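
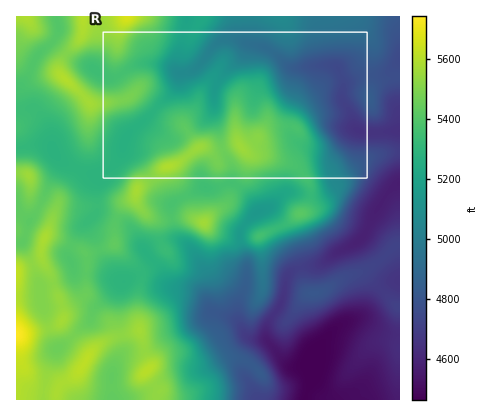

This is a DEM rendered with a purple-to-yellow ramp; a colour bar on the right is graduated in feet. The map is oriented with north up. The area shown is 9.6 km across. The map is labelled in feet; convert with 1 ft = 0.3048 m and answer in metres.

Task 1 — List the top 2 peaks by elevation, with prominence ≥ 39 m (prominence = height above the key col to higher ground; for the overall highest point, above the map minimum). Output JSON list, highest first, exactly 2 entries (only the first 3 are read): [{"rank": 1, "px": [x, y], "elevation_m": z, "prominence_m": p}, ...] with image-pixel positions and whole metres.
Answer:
[{"rank": 1, "px": [168, 166], "elevation_m": 1704, "prominence_m": 58}, {"rank": 2, "px": [204, 222], "elevation_m": 1696, "prominence_m": 52}]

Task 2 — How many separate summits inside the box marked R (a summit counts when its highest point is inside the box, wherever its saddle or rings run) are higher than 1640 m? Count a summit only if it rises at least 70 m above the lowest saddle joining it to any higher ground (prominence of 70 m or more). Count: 0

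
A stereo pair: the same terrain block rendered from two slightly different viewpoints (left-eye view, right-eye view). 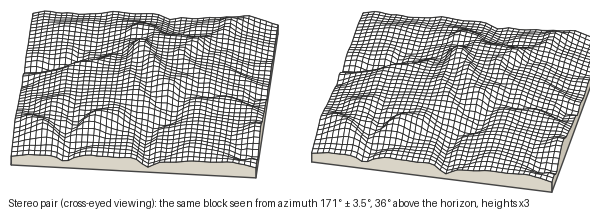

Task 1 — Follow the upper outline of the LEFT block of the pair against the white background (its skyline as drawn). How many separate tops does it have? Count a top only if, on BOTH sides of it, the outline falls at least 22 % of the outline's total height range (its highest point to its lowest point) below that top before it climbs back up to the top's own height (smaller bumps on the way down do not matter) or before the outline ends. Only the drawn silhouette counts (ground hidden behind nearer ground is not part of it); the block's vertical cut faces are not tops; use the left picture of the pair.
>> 0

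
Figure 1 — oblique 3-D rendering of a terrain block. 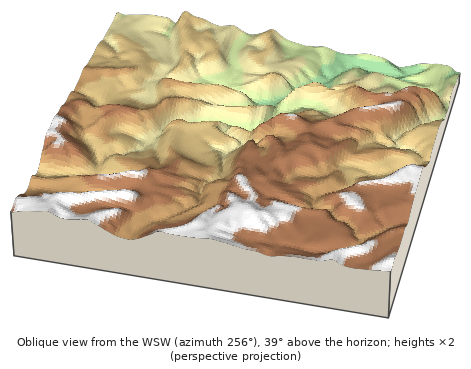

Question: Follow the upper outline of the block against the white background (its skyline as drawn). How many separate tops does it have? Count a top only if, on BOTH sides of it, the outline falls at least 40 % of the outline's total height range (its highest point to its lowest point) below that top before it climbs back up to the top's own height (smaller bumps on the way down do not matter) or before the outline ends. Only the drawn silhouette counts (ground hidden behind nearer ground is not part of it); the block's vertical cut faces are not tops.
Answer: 0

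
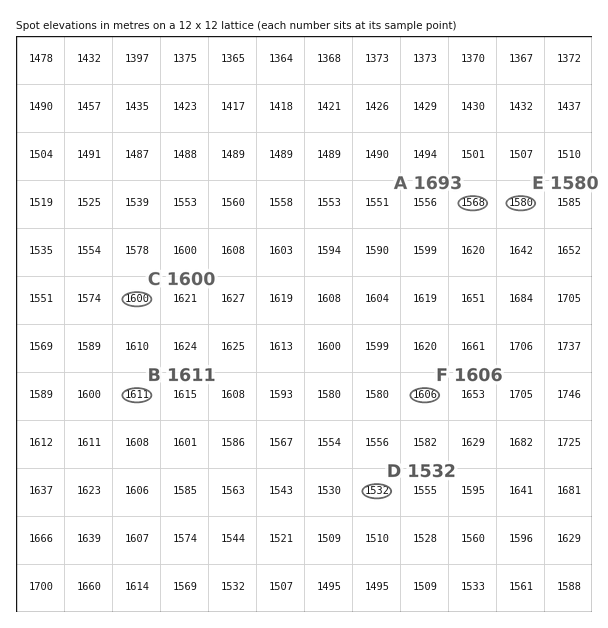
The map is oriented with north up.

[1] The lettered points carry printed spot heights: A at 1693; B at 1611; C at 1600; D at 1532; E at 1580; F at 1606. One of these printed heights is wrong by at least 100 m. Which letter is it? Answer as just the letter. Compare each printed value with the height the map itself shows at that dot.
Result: A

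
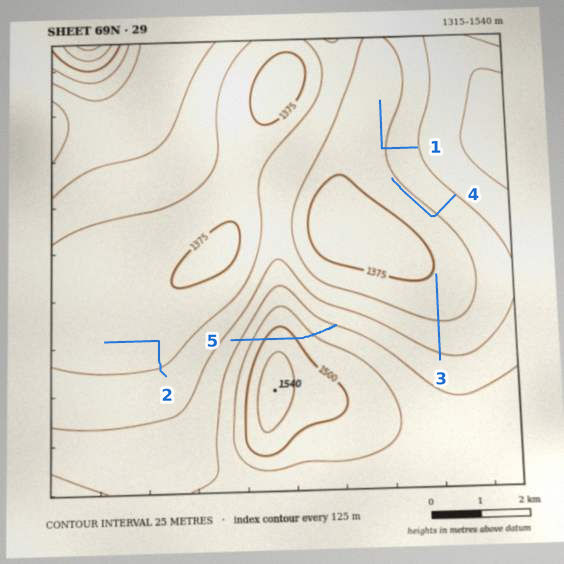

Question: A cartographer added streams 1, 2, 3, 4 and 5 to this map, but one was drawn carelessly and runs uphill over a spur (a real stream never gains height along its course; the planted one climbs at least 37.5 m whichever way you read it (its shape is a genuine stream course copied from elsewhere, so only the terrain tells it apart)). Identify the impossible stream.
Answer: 5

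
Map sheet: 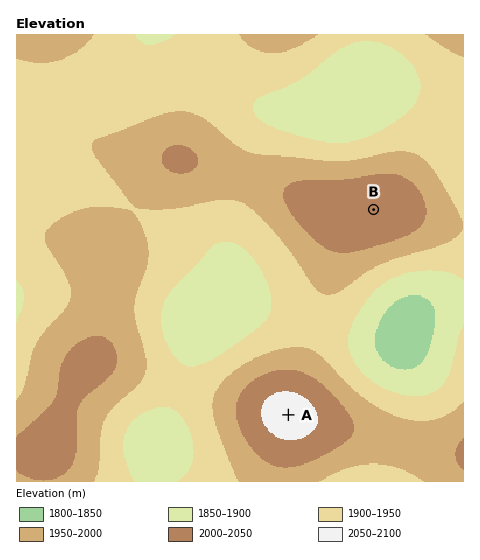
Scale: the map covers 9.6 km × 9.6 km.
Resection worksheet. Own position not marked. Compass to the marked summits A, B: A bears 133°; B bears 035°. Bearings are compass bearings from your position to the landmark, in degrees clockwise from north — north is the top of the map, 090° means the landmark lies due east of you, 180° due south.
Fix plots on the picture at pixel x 253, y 382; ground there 2000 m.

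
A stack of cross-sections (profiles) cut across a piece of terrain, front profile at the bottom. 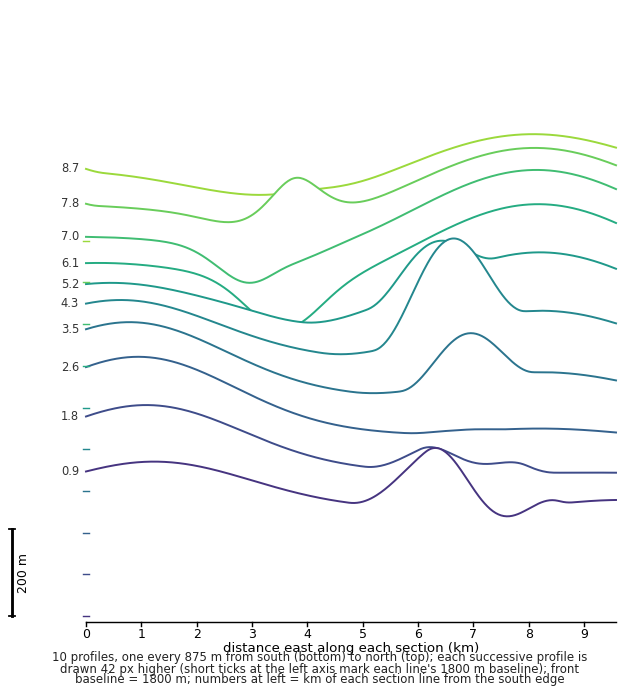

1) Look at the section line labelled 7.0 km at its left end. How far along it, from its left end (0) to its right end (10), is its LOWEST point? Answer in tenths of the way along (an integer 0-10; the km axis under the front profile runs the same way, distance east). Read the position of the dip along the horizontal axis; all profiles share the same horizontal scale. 3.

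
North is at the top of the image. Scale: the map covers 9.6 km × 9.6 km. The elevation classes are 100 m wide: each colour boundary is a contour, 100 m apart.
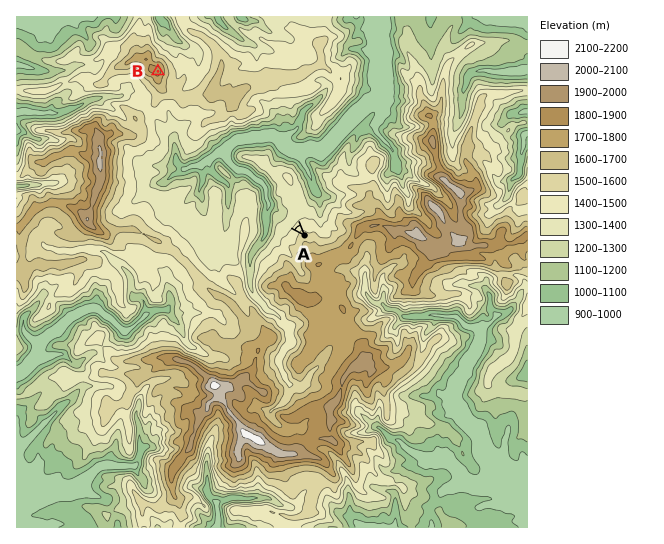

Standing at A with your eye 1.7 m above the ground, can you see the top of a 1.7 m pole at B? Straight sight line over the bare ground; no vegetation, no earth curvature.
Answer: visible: true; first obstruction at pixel None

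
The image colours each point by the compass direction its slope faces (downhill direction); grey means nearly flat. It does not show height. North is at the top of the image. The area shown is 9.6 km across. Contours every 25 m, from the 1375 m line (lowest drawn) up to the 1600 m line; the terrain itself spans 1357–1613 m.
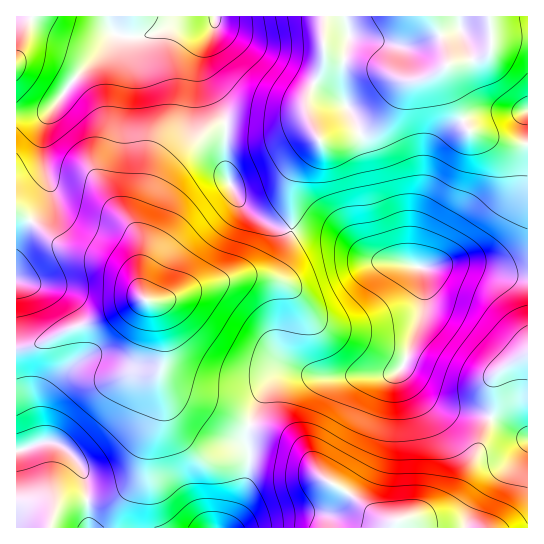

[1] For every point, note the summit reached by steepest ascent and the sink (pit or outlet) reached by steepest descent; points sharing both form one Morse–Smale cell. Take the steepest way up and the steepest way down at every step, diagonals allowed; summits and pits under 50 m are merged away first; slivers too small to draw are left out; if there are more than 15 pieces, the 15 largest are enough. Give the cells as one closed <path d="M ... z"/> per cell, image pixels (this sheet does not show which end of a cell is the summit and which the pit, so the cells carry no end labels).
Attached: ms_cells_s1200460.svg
<path d="M214 16l-198 1 0 194 18 12 25 21 36 12 28 13 9 8 9 18 8 6 17-1 29-12 44-12 32-4 9-9 11-26-1-8-19-4-21-13-10-10-12-21-3-11 0-51-22-49 0-17 12-27z"/><path d="M527 16l-202 0-2 11 1 36-17 35 0 16 13 28-21 25-7 15 0 48 42 6 40 24 29 3 18 5 25-4 17 0 39 11 25 2z"/><path d="M463 264l-17 0-25 5 3 6-1 36-16 47-8 13-9 4-28 0-19 2-22 0-18-4-20 2-9 5-10 11-15 34 26 6 20 10 10 10 10 18 8 10 30 17 29 23 7 2 8-1 0 8 131-1 0-249-26-3z"/><path d="M147 300l-8 0-30 16-42 13-28 15-23 5 1 179 209 0 5-5 9-18 8-31 1-21-2-6 0-14 2-7-32-18-39-15-14-12-3-6 3-17-3-36-4-13z"/><path d="M301 231l-10 0-6 22-5 10-9 9-32 4-44 12-29 12-15 2 6 7 6 20 1 29-3 17 13 16 12 6 31 11 32 17 15-34 10-11 9-5 20-2 18 4 22 0 19-2 28 0 11-6 22-58 0-41-4-3-16-4-29-3-40-24z"/><path d="M323 16l-108 0 0 10-12 27 0 17 2 9 20 40 0 51 3 11 12 21 10 10 21 13 20 6 1-49 7-15 21-25-13-28 0-16 17-35z"/><path d="M17 212l0 136 22-4 28-15 28-8 44-21 6-1-13-22-9-8-28-13-36-12-25-21z"/><path d="M253 425l-4 1-2 7 2 32-4 22-5 18-13 23 169-1-1-6-13-2-29-23-30-17-8-10-10-18-10-10-20-10z"/>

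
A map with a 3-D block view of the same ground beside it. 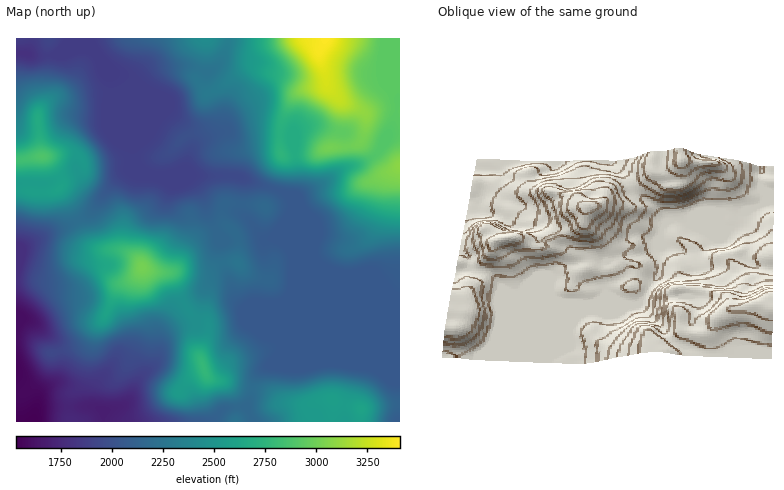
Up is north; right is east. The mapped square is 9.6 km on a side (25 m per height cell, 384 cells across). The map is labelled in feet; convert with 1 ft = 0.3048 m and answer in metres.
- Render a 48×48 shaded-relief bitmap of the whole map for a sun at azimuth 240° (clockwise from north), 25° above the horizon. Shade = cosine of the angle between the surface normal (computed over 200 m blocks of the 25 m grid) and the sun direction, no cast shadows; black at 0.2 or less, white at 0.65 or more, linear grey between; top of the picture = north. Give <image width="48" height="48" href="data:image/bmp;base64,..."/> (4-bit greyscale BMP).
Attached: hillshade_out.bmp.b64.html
<image width="48" height="48" href="data:image/bmp;base64,Qk32BAAAAAAAAHYAAAAoAAAAMAAAADAAAAABAAQAAAAAAIAEAAATCwAAEwsAABAAAAAAAAAAAAAAABEREQAiIiIAMzMzAERERABVVVUAZmZmAHd3dwCIiIgAmZmZAKqqqgC7u7sAzMzMAN3d3QDu7u4A////AIiKqYdmeIiJq83cupmGaKvLqYiIiIYxRoiJqYd3eIiaze7bqYiHebu6qYiIiIYhNXeJqYiImYib3/7JmHiYiaqZiHiHd3QQNYiJqZiJmZic7/yYmpmXaJmGZmd2VUIANYiaqZmZmYibzcqZu5hTRndURVVUMiESVomqqqqZiZiJqqqqymQhJWVUVWVDIiNFd5rMqqqZiJiImrzMxyIyNFZmd3ZlVWZ3d6vcqaqpiIiImb3ttQJDNFd3d3d3d3d3d7zaiKqpd4mZmb79gwJDNGd3d3d3d3d3d7uoeKu6h4mZmb3rYyIzRWd3d3d3d3d3d6mHm8zMmImamb3JZUIjRXd3d3d3d3d3d5iJzd3cqHiZmbzJd1IkZ3d3d3d3d3d3d4ic3dzMp2iZmry5h0Ekd3d3d3d3d3d3d4m93curqHiYmruodjEld3d3d3d3d3d3d6vd26qrupqpmZmHVTI2d4iHd3d3d3d3d7zcuqms3Lu6h3iFRUNXeIiHd3d3d3d3d8zKqqq9/bqpdnh0RVVoiIh3d3d3d3d3eLupmrvO7Kqph4hTNWV4iId2d3d3d3d3iLqZq83dyZqpdmYxFGaJhmdmd3d3iIiIiKqqvNzLqau4UzMgBGeIZWdmd3eImYiIiJmqzcuqqruWIRIgFGeHVGd2d3iaqYiJiJqqvLqqmZhjEBIiJFd3VWd3d3iamZmZmaqqu6mYdmUyESIzRWeHZWd3d3iZmZmZmaqruph2ZlQxEjNFVWiHVnd3d3iKqqqqqru7uphmd2UhJERWZnh2V4h3d3iau7u6qszLqpd3eHUiRVZ3Znh2eJh3d3is3Mu7ut3LqYdmeHQjRVeHZoh3iYdmd4rN7czLqsy6mHZVZ2M0VVd2Z4h3eHZWeKze7czLqqmIiGVUVlNFVVZ2eIdmZmZoibzd7cu6qoiIh2VUNEVmZmd3eHZlZ4mru7zM3cqZmZmZh2ZjEkZ3d3d3iId3is3ty8y83KmYiJqphmdiAVd3iIiImZmZrf/8u8y7y6qYiImYZFdQAVd4iIiImqmavf/qm9yqq7uYiXeGMkUgAld4iIiImpmZrO7HesypmqmIiGd0IjIABGd4iIiImZiJrN2nerqYiIdniImEEiAANnd3iIiIiYiJvN2neamHeIdmeKuTERACV3d3eIiImYiKzM2oeZmZiZhmeLySASI0Z3d3eIiJqpiby8y4iaq7qqhmd8yCE0RFZ3d3d3ibypibu7zKmrzduYdlZ7pzJERFZ3d3d3it2oiruqzcu97cl2VVZ5hkRDM1Z3d3d4m9yYiqqaztzN25dTRWd4dlQyJFZ3d3iJrduIiZmr3ty7uXUzRnd3ZVQiRFZ3d4iazcl4iZq8zLu7uWQjZ3d1VVQ0VWd4iImru6h4mau7qrzduGQ0Z3d0VmVWZmeIiZmqupmYmrupq97ut1RFd3d2eId3d3eJmZmru6qYirqavf/9l2VVZ3d4iZh3d3iaqpq7u7qYeaq73v/ah2VVVnd4iZh3d4mrqqqqu7qXeKu73/65iGVVVWdw=="/>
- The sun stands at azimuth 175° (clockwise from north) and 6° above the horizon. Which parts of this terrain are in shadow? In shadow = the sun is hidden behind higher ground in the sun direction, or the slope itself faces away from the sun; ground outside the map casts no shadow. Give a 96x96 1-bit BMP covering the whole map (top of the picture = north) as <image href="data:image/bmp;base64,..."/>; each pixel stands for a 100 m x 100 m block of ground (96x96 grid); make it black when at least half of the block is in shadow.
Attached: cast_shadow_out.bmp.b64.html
<image width="96" height="96" href="data:image/bmp;base64,Qk2+BAAAAAAAAD4AAAAoAAAAYAAAAGAAAAABAAEAAAAAAIAEAAATCwAAEwsAAAIAAAAAAAAA////AAAAAAAAAAAAAAAAAAAAAAAAAAAAAAAAAAAAAAAAAAAAAAAAAAAAAAAAAAAAAAAAAAAAAAAAAAAAAAAAAAAAAAAAAAAAAAAAAAAAA+AAAAAAAAAAAD+AD/AAAAAAAAAAAP////gAAAAAHgAAAf////AAAAAAPwAAB/////AAAAAAf4AAB/////AAAAAAf4AYD////+AAAAAAP4A4B////+AAAAAAP4A4A////8AAAAAAH4AwA////8AAAAAAH4AQAP///4AAAAAAHwAcAH///4AAAAAADwcPAB///wABgAAADz8PAAf//gAHwAAABj8PAAH//AAPwAAAAD8HAAB/wAAPgAAAAD8HAAAOAAAPgAAAAD4CAAAAAAAPAAAAAB4AAAAAAAAGAAAAAAwAAAAAAAAAAAAAAAAAAAAAAAAAAAAAAAAAAAAAAAAAADgAAAAAAAAAAAAAADgAAAAAAAAAAAAAADgAAAAAAAAAAAAAABgAAAEAAAAAAAAAAAAAAAAAAAAAAAAAAAAAAAAAAAAAAAAAAAAAAAAAAAAAAAAAAAAAAAAAAAAAAAAAAAAAAAAAAAAAAAAAAAHAAAAAAAAAAAAAAAHgAAAAAAAAAAAAAAHABwAAAAAAAAAAAAAAH8AAAAAAAAAAAAAAf+AAAAAAAAAAAAAD//AAAAAAAAAAAAAP//AAAAAAAAAAAAA///gAAAAAAAAAAf////AAAAAAAAAAH/////AAAAAAAAAAH/////AAAAAAAAAAD/////AAAAAAAAAAB/////AAAAAAAAAAA////+AAAAAAAAAAAf///+AAAAAAAAAAAf///+AAAAAAAAAAAP///8AAAAAAAAAAAH///8AAAAAAAAAAAH////gAAAAAAAAAAD////wAAAAAAAAAAB////wAHgAAAAAAAB////w//gAAAAAAAA////h//AAAAAAAAAf///h/8AAAAAAAAAf//4B+AAAAHAAAAAP//4AAAAAAPwAAAAP//wAAAAAAP4AAAAP//gAAAAAAH8AAAAH/+AAAAAAAD/AAAAH/4AAAAAAAADjAABH/wAAAAAAAABL/wH3/gAAAAAAAAAP/+f3/gAAAAAAAAAP///z/AAAAAAAQAAD///x+AAAAAAA8AAD///gcAAAAAAA8AAD///gIAAAAAAA4AADx//gAAAAAAAAYAADx//AAAAAAAAAAAADg//AAAAAAAAAAAADg/+AAAAAAAAAAAAD4f8AAAAAAAAAAAAD+H8AAAAAAAAAAAAD/AAAAAAAAAAAAAAD/AAAAAAAAAAAAAAD/gAAAAAAAAAAAAAD/4AAAAAAAAAAAAAD//AAAAAAAAAgAAAD//gAAAAAAAB4AAAD//gAAAAAAAB4AAAD//gAAAAAAAAwAAAD//AAAAAAAAAAAAAD//AAAAAAAAAAAAAD//AAAAAAAAAAAAAD/+AAAAAAAAAAAAAD/+AAAAAAAAAAAAAD/8AAAAAAAAAAAAAD/4AAAAAAAAAAAAAD/wAAAAAAAAAAAAAB+AAAAAAAAAAAAAAA="/>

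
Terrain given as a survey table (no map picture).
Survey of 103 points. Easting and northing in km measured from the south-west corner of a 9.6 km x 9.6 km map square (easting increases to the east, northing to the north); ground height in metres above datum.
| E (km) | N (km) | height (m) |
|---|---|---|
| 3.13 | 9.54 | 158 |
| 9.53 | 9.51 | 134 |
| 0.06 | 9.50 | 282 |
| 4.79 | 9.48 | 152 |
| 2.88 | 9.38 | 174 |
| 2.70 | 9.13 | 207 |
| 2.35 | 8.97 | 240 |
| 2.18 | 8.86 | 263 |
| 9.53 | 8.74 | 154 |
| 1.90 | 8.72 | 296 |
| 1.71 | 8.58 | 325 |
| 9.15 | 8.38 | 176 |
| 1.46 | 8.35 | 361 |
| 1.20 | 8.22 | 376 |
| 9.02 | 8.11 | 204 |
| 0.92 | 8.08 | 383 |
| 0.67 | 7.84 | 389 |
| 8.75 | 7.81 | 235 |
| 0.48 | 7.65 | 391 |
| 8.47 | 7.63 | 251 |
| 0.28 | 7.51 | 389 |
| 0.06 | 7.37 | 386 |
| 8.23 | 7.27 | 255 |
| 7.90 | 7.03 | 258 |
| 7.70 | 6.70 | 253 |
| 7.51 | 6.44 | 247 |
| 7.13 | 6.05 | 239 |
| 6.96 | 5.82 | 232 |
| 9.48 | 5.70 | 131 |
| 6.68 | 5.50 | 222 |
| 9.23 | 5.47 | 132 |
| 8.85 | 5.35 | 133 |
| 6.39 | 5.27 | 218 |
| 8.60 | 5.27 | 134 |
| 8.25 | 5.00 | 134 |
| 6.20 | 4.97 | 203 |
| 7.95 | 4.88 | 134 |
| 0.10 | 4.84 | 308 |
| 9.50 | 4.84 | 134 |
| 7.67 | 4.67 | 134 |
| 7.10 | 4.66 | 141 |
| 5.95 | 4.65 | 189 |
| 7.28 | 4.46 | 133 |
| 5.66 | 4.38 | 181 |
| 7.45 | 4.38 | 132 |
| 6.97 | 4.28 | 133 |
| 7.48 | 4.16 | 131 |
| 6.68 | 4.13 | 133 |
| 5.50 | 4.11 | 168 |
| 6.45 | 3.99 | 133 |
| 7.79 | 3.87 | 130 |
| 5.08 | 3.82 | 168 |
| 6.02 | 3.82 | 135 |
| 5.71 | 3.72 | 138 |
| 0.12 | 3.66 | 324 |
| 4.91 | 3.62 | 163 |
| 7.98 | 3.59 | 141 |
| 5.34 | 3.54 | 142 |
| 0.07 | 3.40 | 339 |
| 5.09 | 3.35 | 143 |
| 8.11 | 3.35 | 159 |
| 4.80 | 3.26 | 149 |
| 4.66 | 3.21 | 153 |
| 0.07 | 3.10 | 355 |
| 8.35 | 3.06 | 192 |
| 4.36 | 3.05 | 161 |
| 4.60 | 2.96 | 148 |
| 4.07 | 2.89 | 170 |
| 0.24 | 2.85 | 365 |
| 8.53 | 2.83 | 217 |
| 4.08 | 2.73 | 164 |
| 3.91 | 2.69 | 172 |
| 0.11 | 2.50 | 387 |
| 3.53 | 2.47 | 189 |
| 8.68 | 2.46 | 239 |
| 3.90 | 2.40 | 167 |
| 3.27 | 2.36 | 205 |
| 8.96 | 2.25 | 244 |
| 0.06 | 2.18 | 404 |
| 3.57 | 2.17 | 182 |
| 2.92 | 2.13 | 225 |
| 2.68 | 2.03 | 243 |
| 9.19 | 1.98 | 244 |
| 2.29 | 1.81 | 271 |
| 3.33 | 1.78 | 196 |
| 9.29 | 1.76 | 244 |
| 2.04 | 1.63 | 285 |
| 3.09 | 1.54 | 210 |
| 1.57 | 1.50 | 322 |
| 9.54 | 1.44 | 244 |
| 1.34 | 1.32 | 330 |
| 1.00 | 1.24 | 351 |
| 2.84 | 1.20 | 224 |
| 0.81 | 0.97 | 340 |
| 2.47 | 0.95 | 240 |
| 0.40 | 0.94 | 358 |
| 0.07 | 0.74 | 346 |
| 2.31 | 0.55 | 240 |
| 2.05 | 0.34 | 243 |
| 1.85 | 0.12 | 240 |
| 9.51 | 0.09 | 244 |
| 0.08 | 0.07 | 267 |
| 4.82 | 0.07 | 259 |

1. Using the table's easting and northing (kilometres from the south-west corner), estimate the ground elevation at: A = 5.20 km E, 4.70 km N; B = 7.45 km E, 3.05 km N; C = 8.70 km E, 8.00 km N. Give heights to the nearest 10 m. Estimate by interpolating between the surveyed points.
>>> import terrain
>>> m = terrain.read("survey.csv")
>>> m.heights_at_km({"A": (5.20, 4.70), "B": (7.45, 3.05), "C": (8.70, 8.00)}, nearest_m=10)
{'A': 230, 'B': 150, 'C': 220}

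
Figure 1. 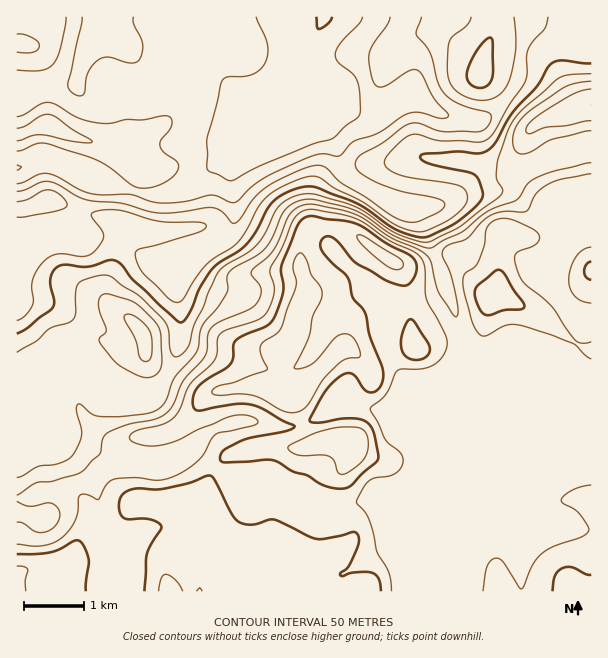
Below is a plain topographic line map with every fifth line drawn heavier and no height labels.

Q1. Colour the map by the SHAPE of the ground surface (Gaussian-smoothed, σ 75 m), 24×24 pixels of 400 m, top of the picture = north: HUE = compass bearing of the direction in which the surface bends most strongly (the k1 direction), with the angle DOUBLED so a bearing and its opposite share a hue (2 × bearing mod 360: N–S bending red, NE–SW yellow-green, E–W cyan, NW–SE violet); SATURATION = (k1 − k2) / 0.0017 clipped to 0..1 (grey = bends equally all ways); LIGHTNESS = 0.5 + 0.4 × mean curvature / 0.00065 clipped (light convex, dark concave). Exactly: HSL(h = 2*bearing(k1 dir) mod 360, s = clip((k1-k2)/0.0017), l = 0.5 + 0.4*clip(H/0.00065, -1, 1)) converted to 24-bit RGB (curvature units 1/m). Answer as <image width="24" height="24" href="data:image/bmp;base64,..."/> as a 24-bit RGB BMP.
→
<image width="24" height="24" href="data:image/bmp;base64,Qk32BgAAAAAAADYAAAAoAAAAGAAAABgAAAABABgAAAAAAMAGAAATCwAAEwsAAAAAAAAAAAAAt3qFaod/p6N1U1J2SFd3Z6dmnbuMsnqci11ya3x4f39/f356f4h1XYR3osSZlkC5c29/e31/dnqAb5eIqHGjV1WIlquVeH2iiIHSwoLj0Km8b1unRkV7c7t/l5dlXoddu3iolWecgGVhcaBqa3uqtomJVKpIdjxwf36Af3+AdICCdJiAkmdsVIWEhp6Bk22Cc20xITYe4KBrbzZwnXJJRngxlItRdn5vaX5ib5esjpbDisLKSUCTsmWQyJKUX0t4f39/f39/e4B9eoNygnRxbH9sZnVPhXVUmGlnS1FolMBlVjuO07DXnaLflpfVW3OWereJSl5zo6VhbUE4c2BFWHEno5M1e3B/f39/f39/f39/f39/f3+AeG+LkXeifo+ioXnGeX3JjIu/U1ukdMSYUayYuVazzoTCrXpZY1NAc1pHl09Ll0qt2MWcL2Y3UX1AZoJzf39/f39/f39/f39/eIB8X4hsaZ1rT3RBcXJWelRYpoJZdl4nVkwWJEMTWXY23YW10XHdPFy4fYPHSpOFwql1ls7ce6vbUk2df3+Af39/f39/f39/f39/f39/fH91Z5FsXG1gZHRXeLa+sKfv29L515/rKHZNL5stNcJe5CyvGcYckZLvxcft7t3kPB1ZgWhxf3+Af39/f39/f39/f39/f39/f39/knd+Zld9hcCGQ4dARmciKDsUxSmA7pGqgX00PTwXfmEhvuN1BFMLPVQYokoFTy9kf39/gXl7fIN0foB/f39/f39/f39/f39/iId3Xlt7n7JzfW56fWBbYnw1GF9o4srm6dX2r6Tti8bfvZTP54y3FCwv3qx+MLmxZHRYZXeHoYSDbYB6f3+Af39/f39/gXZxpH6ibnSVkJZ1fVBspVq20OnGAk1df3NJsGk2kmtQpGpSU45EvFmHr1zbmuy1lhymzG1YKrVrUpKcmHN5eX1/f319fmhukHt7qXC5qpezmWqpd2ynik9j6PTXCxdJSzWAtNjIm6TRtpDRyZKWSXZ9nbGOqLJ2Mh5l2OjOnIW4Oyh9vJVTWWhLeGZPb6GDdJScXGA3mnFRiE1Tpl2dxe7hqte8PRF7OXOWprlSY2tFajZa57umZYZ2X5llpmJyPUVvuc2AcJeMOQxI3MGjXWujj9jTYIGteFZRSj+CmJBwfK+uodK5eMNoiD9MMR5DSVmYwoNwc2NIMEA63dh2sZmTb4KXfFBfa0M5ltlSIiVqNiOa2ODMo9fIcE6Sgj5/tmh4O3KDps3Jc7LDuXJstX1ZVjAyb2hRGWVTh67d1bnwf1/k6+HHcqt+fkFofzddvOvl1fL2LwBnXsyJnpxbxp5YVjpHSWJ5q7LVU4FMUoYtTD0phoA5okMxrWGAVZmqQYpCCEATWF8tZ0Jm8suxmFBDbz2Nzf70zP3/sC3elBP/4aLuwWKQ1Hp1caXKUnqMQZ45qnyleIlYS5OwmL7h1+n0kabnn4Xgy7HmgojQIzVrXnaSv+bU2NT3zO//wfHMLQYPKhUJFSsNOWEk1bno7dHvwiOBimVce393roDn2uPxTqXie08hdT4PUj4WOlQZTnAwnF5GL1N4aripb81nytY6cWUcMwMAQBANd3E+VV4yGDcTO18NaF4TtWq62LTfiHTCIkMOpXUOLQsGUDcddbxkh5qmqJSvSI1xYHpSQHhhQIRKfZJa1p55aBFSxlrEppHDoZC4io2+dKDGWpa+sKx0KYMnU4szuKxNob8uak8cdczgqdnphKG4hm59jI9nj3Nqan16XHlqTnNFQnA5o5ZPfkKWfKi4n37Hwsfcia/cn6XVRyG774O1wrddQ14tTWUovofw1uX1Z47Gkk55l2VsknmZoouVioJ9bYR2ZGN3fX95bX1kUG1GZYBUeH5BMms/xcyKWjEoRjIOFCcMUarJ+NPt1pbml0i9O14rurUzWTZCh2hZfZt5b3J9mnuBoYiPjXKAWG1Pan5kgH98fnxzU2dps2RWSIktVlcggR06t2piY8RuAD8kf6xB0ZDI3NDweYZPbadCQmR1hKSKinZ5dmhwhotylYV3lFyCnoaZb5mNV4V+mWSNclh3Z56P0qahLERgZH2ls8HI1c7FOV2HKGBEY8JFXp1Mp6/Hqb6iOVtxcYlme2ZpgHNyiox3hHhzgnSLk5+Wi4SWaXmNTmKVkoq0doqqwpqod0q0U6OcgKONyauUUFaIToaVj6dbaVw3molrvpSFSVaMcnV/eHCEgISNh4+JfHyLfZGOiZJ+g3eBloCLQXZ8d31dgXtgiHhjpm2LbZ+OXnpguJdyaqx4S1V0k2Rqnn+R"/>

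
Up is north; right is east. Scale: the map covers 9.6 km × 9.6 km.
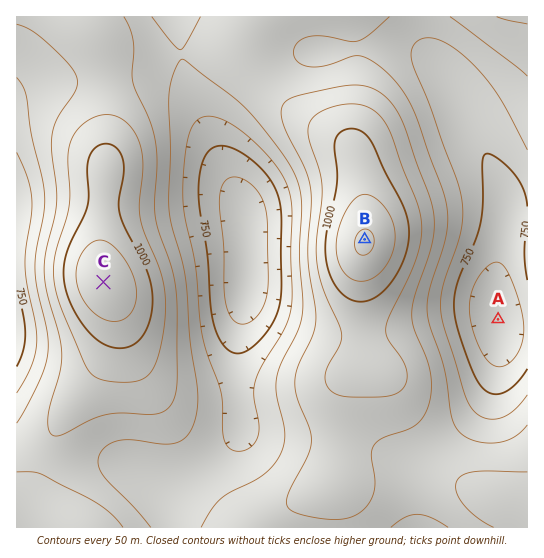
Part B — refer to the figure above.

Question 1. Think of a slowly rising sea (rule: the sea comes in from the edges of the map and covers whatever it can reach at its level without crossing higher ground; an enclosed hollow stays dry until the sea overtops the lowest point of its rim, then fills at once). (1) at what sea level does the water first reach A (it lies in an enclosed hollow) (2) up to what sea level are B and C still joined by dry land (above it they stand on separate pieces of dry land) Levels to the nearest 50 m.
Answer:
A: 700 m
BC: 850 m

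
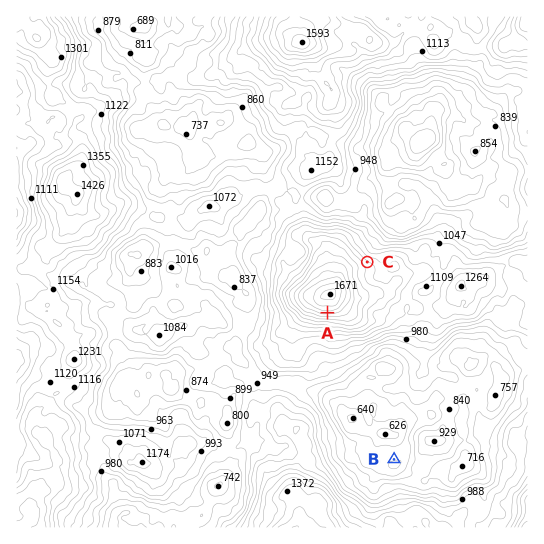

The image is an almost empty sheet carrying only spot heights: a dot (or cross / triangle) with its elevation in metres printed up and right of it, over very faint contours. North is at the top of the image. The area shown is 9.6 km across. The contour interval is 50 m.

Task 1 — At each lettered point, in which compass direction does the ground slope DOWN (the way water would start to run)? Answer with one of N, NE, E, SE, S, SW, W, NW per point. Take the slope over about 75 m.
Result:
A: S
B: S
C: NE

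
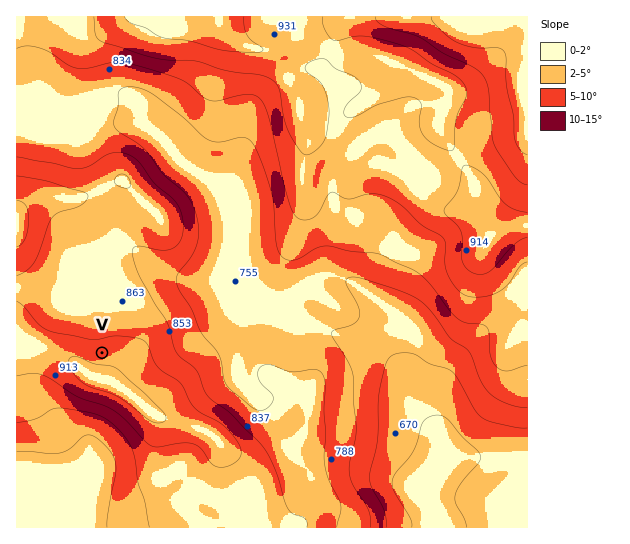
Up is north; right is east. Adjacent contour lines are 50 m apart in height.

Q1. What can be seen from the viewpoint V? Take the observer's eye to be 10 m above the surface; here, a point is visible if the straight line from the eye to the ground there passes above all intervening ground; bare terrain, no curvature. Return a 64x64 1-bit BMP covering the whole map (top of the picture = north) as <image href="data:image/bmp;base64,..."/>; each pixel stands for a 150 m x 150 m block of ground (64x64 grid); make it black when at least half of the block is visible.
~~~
<image width="64" height="64" href="data:image/bmp;base64,Qk0+AgAAAAAAAD4AAAAoAAAAQAAAAEAAAAABAAEAAAAAAAACAAATCwAAEwsAAAIAAAAAAAAA////AAAAAAAAAAAAAAAAAAAAAAAAAAAAAAAAAAAAAAAAAAAAAAAAAAAAAAAAAAAAAAAAAAAAAAAAAAAAAAAAAAAAAAAAAAAAAAAAAAAAAAAAAAAAAAAAAAAAAAAAAAAAAAAAAAAAAAAAAAAAAAAAAAAAAAAAAAAAAAAAAAAAAAAAAAAAAAAAAAAAAAAAAAAHAAAAAAAAAA8AAAAAAAAAPwAAAAAAAAA8APgAAAAAAHwB+AAAAAAA/AH+AAAAAAP/A/8AAAAAB////wAAAAAP////AAAAAB////+AAAHA/////8AAB4D/////wAAfAf////+AAH8D/+P//wAB/g//4P//AA/////g///4P////+D/////////4P/////////g///8/////+D///h/////4P//8H//8//g///gP//z/8B//8A//ff/wD//gB/5//+AH/8AH/j//4AAPgAP8P//gAAMAA/w/5+AAAAAD/j/H4AAAAAP+PwPAAAAAA//+B4AAAAAD//4PgAAAAAP+fg8AAAAAA/4/3gAAAAAD/B/+AAAAAAP8H/4AAAAAB/wf/wAAAAAP+A//gAAAAH/4B/8AAAAA//AH/gAAAAP/8Af4AAAAD//wB+AAADg///gHgAAA////zgYAAAH///4GAAAAA///+AAAAAAP//PwAAAAAA//4/AAAAAAA=="/>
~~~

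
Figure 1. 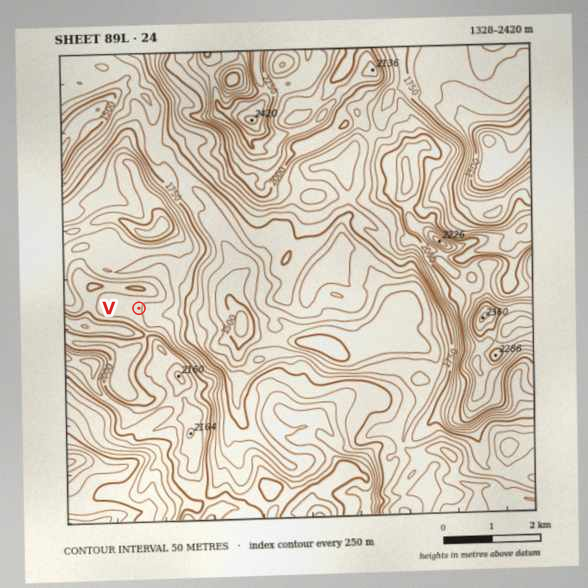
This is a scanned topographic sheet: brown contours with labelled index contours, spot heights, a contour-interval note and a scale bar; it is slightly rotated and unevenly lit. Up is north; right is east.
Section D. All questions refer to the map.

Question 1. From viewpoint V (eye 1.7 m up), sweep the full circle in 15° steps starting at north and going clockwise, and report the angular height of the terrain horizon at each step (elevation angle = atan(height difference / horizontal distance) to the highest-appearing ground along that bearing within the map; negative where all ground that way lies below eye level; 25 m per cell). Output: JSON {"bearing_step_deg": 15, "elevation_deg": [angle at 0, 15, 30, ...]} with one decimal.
{"bearing_step_deg": 15, "elevation_deg": [14.2, 14.0, 12.2, 8.8, 4.2, 1.7, 2.4, 2.1, -0.2, 1.4, 11.6, 8.5, 12.9, 16.2, 17.7, 16.0, 12.3, 9.5, 4.4, 4.2, 5.9, 8.1, 11.0, 13.1]}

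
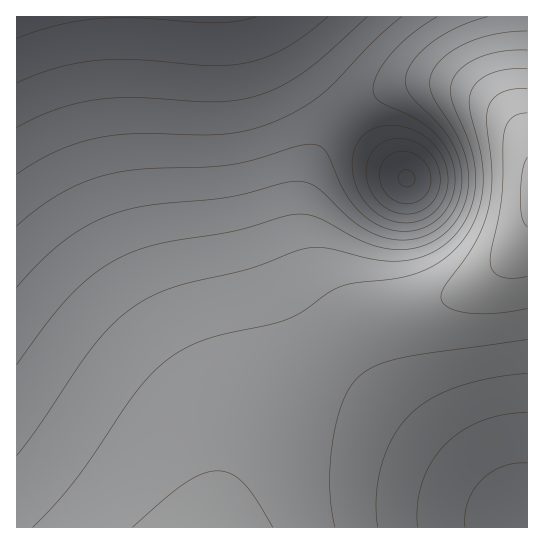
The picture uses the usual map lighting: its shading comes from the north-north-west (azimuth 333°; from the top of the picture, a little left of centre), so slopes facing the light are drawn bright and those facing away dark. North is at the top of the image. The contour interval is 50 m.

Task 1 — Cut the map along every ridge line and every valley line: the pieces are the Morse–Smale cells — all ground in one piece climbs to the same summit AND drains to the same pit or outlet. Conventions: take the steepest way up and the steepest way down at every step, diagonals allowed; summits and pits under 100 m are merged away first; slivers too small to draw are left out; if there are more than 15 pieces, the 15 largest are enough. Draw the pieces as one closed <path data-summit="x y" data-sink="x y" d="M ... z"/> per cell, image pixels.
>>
<path data-summit="527 193" data-sink="17 17" d="M527 16l-511 1 1 511 198-1 6-37 10-31 10-22 14-20 34-37 42-37 28-20 18-8-26 1-16-8-16-21-12-28-6-28 0-26 4-23 8-23 8-14 15-20 27-24 22-10 33-8 36 2 33 14 28 23 12 19z"/><path data-summit="527 193" data-sink="522 522" d="M527 231l-14 22-19 19-15 11-22 12-22 8-53 10-23 10-28 20-42 37-29 30-19 27-16 38-10 52 312 1z"/><path data-summit="527 193" data-sink="407 178" d="M438 83l-36 2-24 8-15 8-17 14-17 18-18 33-10 39 0 26 3 18 5 18 10 20 9 14 18 14 21 1 40-7 28-6 22-8 22-12 15-11 19-19 15-23 0-88-3-5-11-16-27-22-28-12z"/>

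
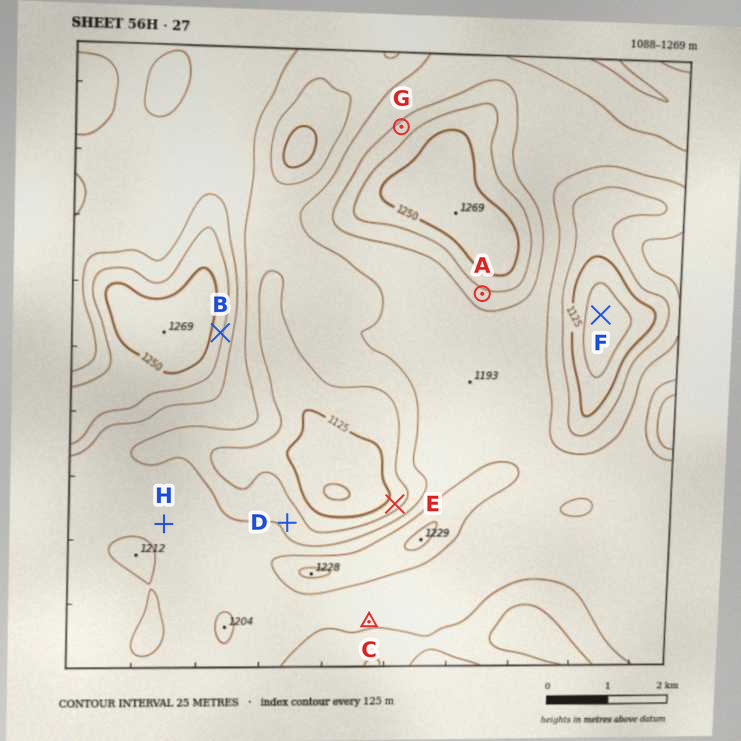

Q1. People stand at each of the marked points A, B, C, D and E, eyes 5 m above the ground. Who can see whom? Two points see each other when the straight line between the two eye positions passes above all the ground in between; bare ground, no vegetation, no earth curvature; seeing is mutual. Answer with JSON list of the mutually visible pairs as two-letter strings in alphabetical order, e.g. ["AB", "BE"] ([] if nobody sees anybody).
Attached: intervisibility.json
["AB", "AD", "BD", "BE", "DE"]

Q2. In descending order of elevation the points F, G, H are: G H F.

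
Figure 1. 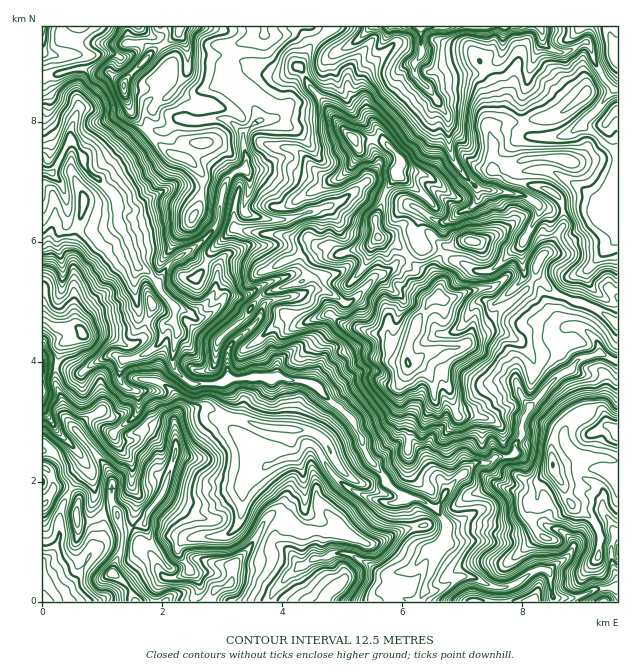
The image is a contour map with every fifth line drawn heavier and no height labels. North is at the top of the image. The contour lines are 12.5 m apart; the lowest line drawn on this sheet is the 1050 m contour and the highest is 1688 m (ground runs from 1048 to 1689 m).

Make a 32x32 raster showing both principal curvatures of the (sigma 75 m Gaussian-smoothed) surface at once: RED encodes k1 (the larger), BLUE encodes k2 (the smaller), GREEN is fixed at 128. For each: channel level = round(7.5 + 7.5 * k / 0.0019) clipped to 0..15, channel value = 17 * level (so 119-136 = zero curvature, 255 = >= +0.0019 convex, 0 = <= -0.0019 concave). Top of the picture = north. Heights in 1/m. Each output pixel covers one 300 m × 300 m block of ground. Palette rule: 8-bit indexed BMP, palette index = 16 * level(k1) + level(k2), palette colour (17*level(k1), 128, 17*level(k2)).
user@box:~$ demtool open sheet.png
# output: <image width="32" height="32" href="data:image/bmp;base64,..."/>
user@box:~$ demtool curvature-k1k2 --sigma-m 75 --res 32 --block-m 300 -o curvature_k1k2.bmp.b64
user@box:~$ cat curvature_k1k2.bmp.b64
<image width="32" height="32" href="data:image/bmp;base64,Qk02CAAAAAAAADYEAAAoAAAAIAAAACAAAAABAAgAAAAAAAAEAAATCwAAEwsAAAABAAAAAAAAAIAAABGAAAAigAAAM4AAAESAAABVgAAAZoAAAHeAAACIgAAAmYAAAKqAAAC7gAAAzIAAAN2AAADugAAA/4AAAACAEQARgBEAIoARADOAEQBEgBEAVYARAGaAEQB3gBEAiIARAJmAEQCqgBEAu4ARAMyAEQDdgBEA7oARAP+AEQAAgCIAEYAiACKAIgAzgCIARIAiAFWAIgBmgCIAd4AiAIiAIgCZgCIAqoAiALuAIgDMgCIA3YAiAO6AIgD/gCIAAIAzABGAMwAigDMAM4AzAESAMwBVgDMAZoAzAHeAMwCIgDMAmYAzAKqAMwC7gDMAzIAzAN2AMwDugDMA/4AzAACARAARgEQAIoBEADOARABEgEQAVYBEAGaARAB3gEQAiIBEAJmARACqgEQAu4BEAMyARADdgEQA7oBEAP+ARAAAgFUAEYBVACKAVQAzgFUARIBVAFWAVQBmgFUAd4BVAIiAVQCZgFUAqoBVALuAVQDMgFUA3YBVAO6AVQD/gFUAAIBmABGAZgAigGYAM4BmAESAZgBVgGYAZoBmAHeAZgCIgGYAmYBmAKqAZgC7gGYAzIBmAN2AZgDugGYA/4BmAACAdwARgHcAIoB3ADOAdwBEgHcAVYB3AGaAdwB3gHcAiIB3AJmAdwCqgHcAu4B3AMyAdwDdgHcA7oB3AP+AdwAAgIgAEYCIACKAiAAzgIgARICIAFWAiABmgIgAd4CIAIiAiACZgIgAqoCIALuAiADMgIgA3YCIAO6AiAD/gIgAAICZABGAmQAigJkAM4CZAESAmQBVgJkAZoCZAHeAmQCIgJkAmYCZAKqAmQC7gJkAzICZAN2AmQDugJkA/4CZAACAqgARgKoAIoCqADOAqgBEgKoAVYCqAGaAqgB3gKoAiICqAJmAqgCqgKoAu4CqAMyAqgDdgKoA7oCqAP+AqgAAgLsAEYC7ACKAuwAzgLsARIC7AFWAuwBmgLsAd4C7AIiAuwCZgLsAqoC7ALuAuwDMgLsA3YC7AO6AuwD/gLsAAIDMABGAzAAigMwAM4DMAESAzABVgMwAZoDMAHeAzACIgMwAmYDMAKqAzAC7gMwAzIDMAN2AzADugMwA/4DMAACA3QARgN0AIoDdADOA3QBEgN0AVYDdAGaA3QB3gN0AiIDdAJmA3QCqgN0Au4DdAMyA3QDdgN0A7oDdAP+A3QAAgO4AEYDuACKA7gAzgO4ARIDuAFWA7gBmgO4Ad4DuAIiA7gCZgO4AqoDuALuA7gDMgO4A3YDuAO6A7gD/gO4AAID/ABGA/wAigP8AM4D/AESA/wBVgP8AZoD/AHeA/wCIgP8AmYD/AKqA/wC7gP8AzID/AN2A/wDugP8A/4D/AIZ2lIPFx7TYpMalhXWWl5fVg3SHl4Sz6dTAxOiAspChhoe0+teGc7NilciGh4SFqNnpgoWWlZaRodeQoIHo16OFpoOTxXXXktfX58aHloOAkJDFlIZ1hqa3yOeVkoD4saW1lXTWlKRjgoFh5ZaWqLfH9/jmlZZzhoWFltjocMSitMS2ldfmlXWXuJSD6JeWlriXdZbG2ZGVhoS3ppOo1oTXsrTFtZP3lZaGhoO3uITIt5Ryc4KRtMhzY8iXhciGlcekk+azk9emdYZ2hYW4lOeAxNaQtreBpNbmt6W2loaW2YZz9qKUuOaVp4WHhZWlstamcKbXc7ZgsMLEtNmGl4fnkOWlcYWV+bWmhnaHhoSkyIGjlOaDxnPXwGCW14WGhuDl1nGhtoT4Y4aGl7e4x8ipgJa2lLTFpqT4kKbYlri4wvjD6dWhxvm0p8a3lpeXl4BhdeeD2LTox7ehk7i4prbAxXPngXCS5aHVpMmUqLhwk5WX6ZXFt5V2l5KglJeXpfGDgvjA+feQ4OCAkHCAkHOGlNW3uKa3Y3WFg9iAg5WV0aWRkHCAxLDD99DppZLIhJalyKiol6anpoWVp7eTk5KzuNu1tseTc5P6wPTlxoKEhKTFlreFpdi3laeHh6eVp8a3yZaGpISEkpP20LO499X1+LWlyJamk5aWdYZ2dYW4laaWl4aj5oCjgXH2saR0tpJxt7aEx7iVhJWnhobH15W3tZenhcSQyNqTc9OyxaSExcSilaan2NX25qSmxpWUt7fFp3WGcrPV16Ok2fi0lZWCxIODlaWkcYDCwud0hIKWhbaFhoaFtbCA9nKShKWmuNfFx6aVdLS2yZNw19i4hXWGhYWHhIaE+Oag+NbHtsmnhIX4toXHsunX6JOjtqaFhpeFp4eFhoW4+qD1cqOikIJ0pPl0lbGgcJWn2ZKkpnV3p4S4lXWGk5bWseOTuKfXpYJx1LOD1sXmcJCQkueWdoeUxpSEhoamg8W1sJKWhoa295JQ+NfXx4DFxsa2lISXhqTFc5d1dqjIt5a3cZaGp4OD96D25pWgxLiXp7bHyaiWuHKFdXWmx5enqaeiyLeUg6b51PeEdJKVtpd1hISFpoW3grbFt9WWhYWVlJSFdXWU+LP3pnR1c4bJl5aXl4SUqLeEYmP3pKeGl6iXhod2ZOW0lNaEhYVzlriXhZent5Olx2NzhPpzhreEdnaHh4bGxYS1pXWWcZeWp4eFhoiYyYG35uP45PVzlreGh4eWt9djlpaVhYHHh4amhpeFqKe0pISFdJGx5cWEtXWGh4anx4SCppbHpIGnuLiVuJSSkpHIpZeWk+iUpem1pZaWdoaWtrijtLLDwbHSoaG0kabHk7c="/>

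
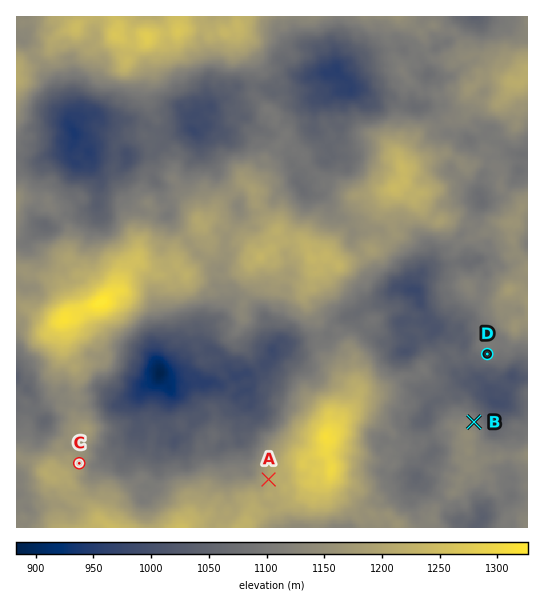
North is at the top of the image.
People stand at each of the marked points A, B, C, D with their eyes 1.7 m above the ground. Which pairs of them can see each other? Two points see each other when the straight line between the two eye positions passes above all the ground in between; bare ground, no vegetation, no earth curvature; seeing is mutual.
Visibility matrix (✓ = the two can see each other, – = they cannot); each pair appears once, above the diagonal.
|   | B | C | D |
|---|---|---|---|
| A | – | ✓ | – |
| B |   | – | ✓ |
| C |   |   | – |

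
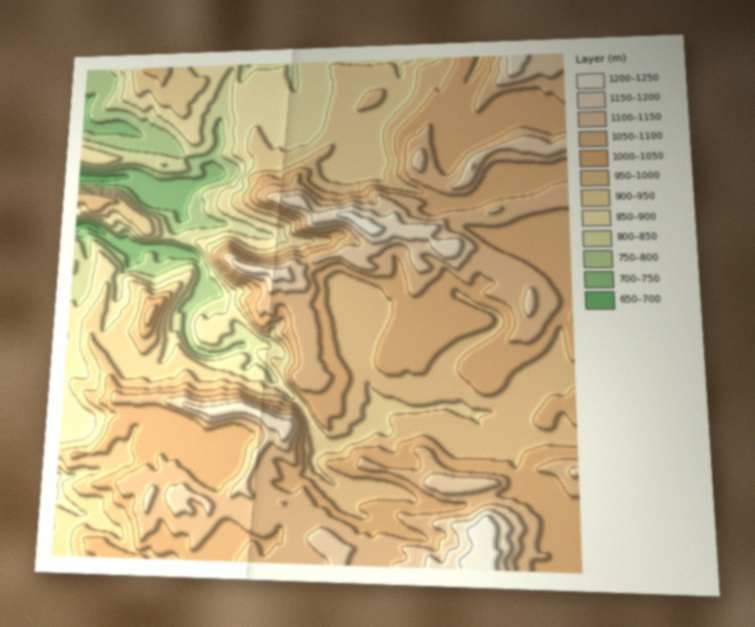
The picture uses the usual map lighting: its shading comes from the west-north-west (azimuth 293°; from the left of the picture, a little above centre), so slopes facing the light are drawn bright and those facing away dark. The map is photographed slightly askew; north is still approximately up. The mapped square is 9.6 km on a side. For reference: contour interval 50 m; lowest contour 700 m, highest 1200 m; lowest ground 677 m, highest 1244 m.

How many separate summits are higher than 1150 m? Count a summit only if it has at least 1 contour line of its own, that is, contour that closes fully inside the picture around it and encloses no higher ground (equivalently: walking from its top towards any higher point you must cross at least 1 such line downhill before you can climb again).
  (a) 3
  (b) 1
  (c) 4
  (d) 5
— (a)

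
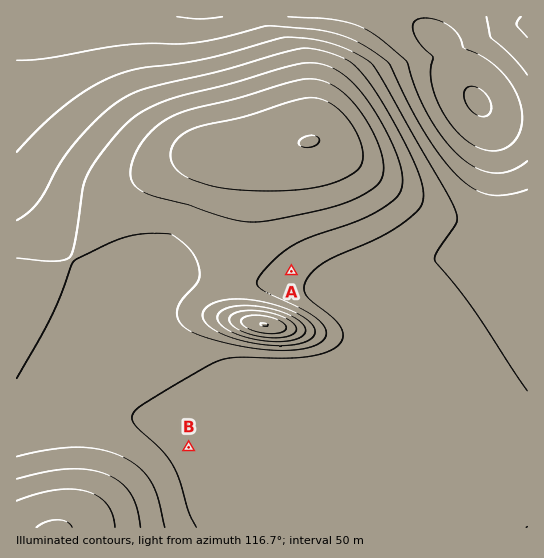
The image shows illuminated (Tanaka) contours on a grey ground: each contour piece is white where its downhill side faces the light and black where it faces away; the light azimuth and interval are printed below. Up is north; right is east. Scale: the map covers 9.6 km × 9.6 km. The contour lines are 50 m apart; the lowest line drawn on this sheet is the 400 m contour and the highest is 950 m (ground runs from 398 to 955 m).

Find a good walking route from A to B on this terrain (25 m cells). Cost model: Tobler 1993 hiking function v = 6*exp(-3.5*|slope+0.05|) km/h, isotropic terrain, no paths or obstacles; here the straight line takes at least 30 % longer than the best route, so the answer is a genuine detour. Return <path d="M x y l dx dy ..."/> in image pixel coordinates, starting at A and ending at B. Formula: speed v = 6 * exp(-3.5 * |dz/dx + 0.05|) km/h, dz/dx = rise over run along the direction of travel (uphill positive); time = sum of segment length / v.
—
<path d="M291 271l-26 14-19 0-35 17-5 5-9 19 0 7-8 16 0 98"/>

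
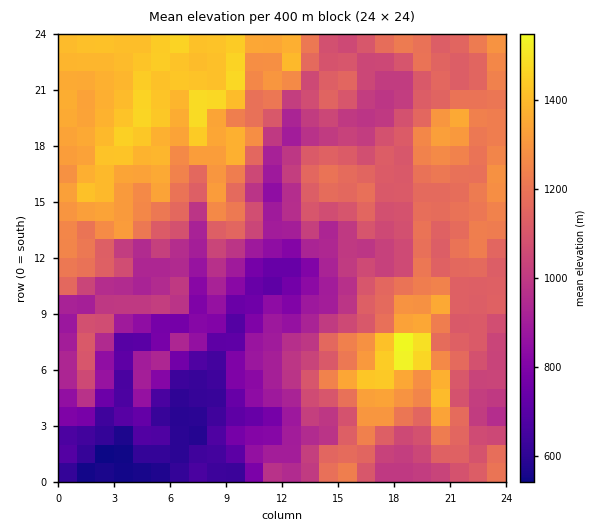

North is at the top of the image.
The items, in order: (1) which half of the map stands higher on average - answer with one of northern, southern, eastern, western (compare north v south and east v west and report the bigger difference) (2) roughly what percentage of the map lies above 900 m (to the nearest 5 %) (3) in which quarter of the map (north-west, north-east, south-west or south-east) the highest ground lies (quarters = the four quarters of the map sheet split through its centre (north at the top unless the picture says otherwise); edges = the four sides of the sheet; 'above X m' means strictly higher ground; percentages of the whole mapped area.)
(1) Taken as a whole, the northern half is higher than the southern.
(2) Ground above 900 m makes up about 80 % of the sheet.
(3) The highest ground is in the south-east quarter.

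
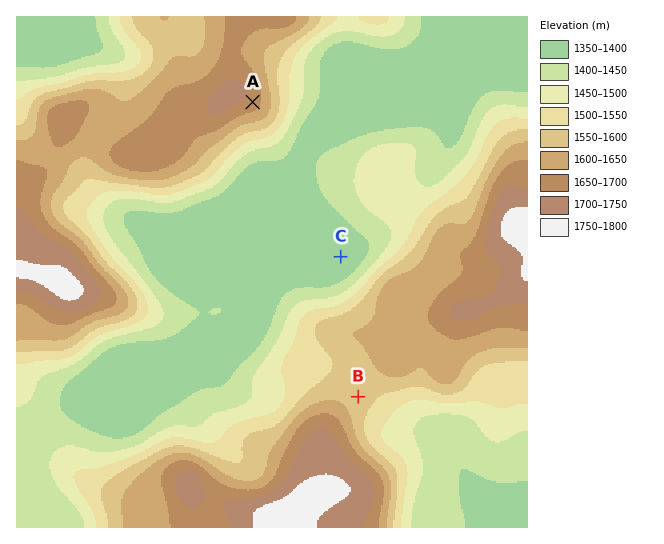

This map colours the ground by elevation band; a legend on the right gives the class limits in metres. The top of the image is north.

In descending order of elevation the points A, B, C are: A B C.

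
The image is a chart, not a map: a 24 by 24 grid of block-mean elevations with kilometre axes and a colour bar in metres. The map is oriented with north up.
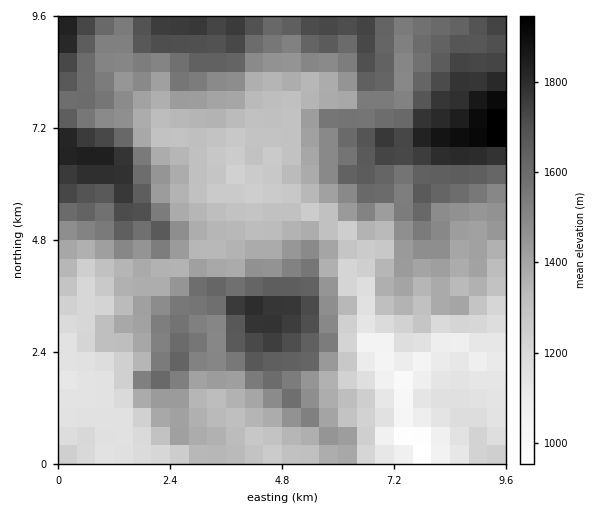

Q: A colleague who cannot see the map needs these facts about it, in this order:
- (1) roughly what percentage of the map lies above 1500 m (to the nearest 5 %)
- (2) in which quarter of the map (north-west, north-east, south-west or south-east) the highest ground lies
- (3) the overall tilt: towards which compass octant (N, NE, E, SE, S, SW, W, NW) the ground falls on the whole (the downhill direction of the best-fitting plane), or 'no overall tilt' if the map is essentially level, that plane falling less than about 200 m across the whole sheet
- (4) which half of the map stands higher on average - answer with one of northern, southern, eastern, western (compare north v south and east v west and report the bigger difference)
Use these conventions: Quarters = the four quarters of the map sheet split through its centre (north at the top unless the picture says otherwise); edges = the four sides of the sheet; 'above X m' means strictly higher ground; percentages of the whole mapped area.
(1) Ground above 1500 m makes up about 40 % of the sheet.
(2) The highest ground is in the north-east quarter.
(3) Overall the map slopes down towards the south.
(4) Taken as a whole, the northern half is higher than the southern.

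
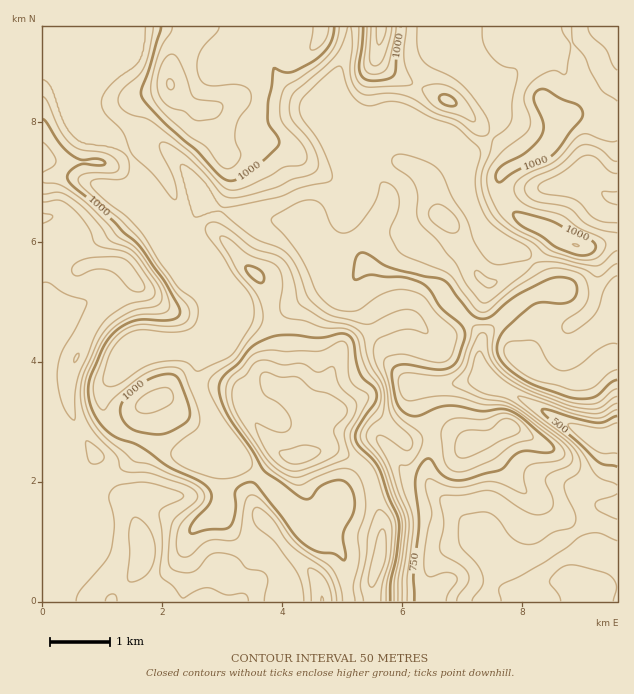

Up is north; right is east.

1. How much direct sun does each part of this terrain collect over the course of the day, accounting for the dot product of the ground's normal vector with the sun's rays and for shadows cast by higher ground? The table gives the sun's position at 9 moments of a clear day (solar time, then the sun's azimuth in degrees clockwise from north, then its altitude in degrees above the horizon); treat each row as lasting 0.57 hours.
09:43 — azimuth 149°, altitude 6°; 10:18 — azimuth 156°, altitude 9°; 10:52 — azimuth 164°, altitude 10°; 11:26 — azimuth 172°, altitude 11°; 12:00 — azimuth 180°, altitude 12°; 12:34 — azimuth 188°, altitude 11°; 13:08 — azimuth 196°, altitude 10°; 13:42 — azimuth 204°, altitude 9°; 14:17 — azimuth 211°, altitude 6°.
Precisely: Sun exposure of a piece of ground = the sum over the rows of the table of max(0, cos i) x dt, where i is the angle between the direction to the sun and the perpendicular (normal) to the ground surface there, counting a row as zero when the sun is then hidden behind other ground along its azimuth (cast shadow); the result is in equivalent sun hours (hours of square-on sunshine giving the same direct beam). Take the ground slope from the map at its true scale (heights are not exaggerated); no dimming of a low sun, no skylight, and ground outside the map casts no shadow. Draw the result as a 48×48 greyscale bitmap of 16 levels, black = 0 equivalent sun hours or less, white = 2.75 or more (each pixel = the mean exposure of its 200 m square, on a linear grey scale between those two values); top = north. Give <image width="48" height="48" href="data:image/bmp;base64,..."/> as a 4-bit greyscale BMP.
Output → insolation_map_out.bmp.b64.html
<image width="48" height="48" href="data:image/bmp;base64,Qk32BAAAAAAAAHYAAAAoAAAAMAAAADAAAAABAAQAAAAAAIAEAAATCwAAEwsAABAAAAAAAAAAAAAAABEREQAiIiIAMzMzAERERABVVVUAZmZmAHd3dwCIiIgAmZmZAKqqqgC7u7sAzMzMAN3d3QDu7u4A////AEREM0VDRDMiJFVVVEVmVVRFd1VVZmZlVURDIjZjERIyElVWUSNHdUM0eFRDRWZUREREMzWGEAI0MiRnIBIliGQhEjVEIRESNERERERmQRIiIjVzABMzZ2UwAUVVQxASM0REREVEUhAAFFcwACNDRmVTI0VVVUIjIkREREQjVBAAJoYAAiMzNmVlREVVZmVCIUREREMTaFEANmEAEiIiE0VVRUVWeIdSEVVVVVM0esgzMxASMzMzESREVmZ5qXUzIlVURUNWZ4hVQQE3dERUISM2mYiahUM1Z1ZmQiEREAAiEBObh2ZlIjRq3dynQjRWVFVWYwAAAAAAAF3/7amDIkZ6vdyWVomEEVVFdyAAAAEzJM7M7+tQE2dnirqHistiAEVFMQAAABI0S7YiR4QAFGdkWJqqu5QQAFVUEAARNDM0rFEBEiMRNTRUM0askwAAAVVSABV4eHRHyDI0Vmh1QgEjEAFEEAAWulVSADeHd1RalUVVVniqUAARAAAAAAS//1VTEBNFZCR4ZFZlMhJZYQAAAAAAAX7//lVlIAASMiVkM2ZTEAACMgAAAAAATP27vVVnUQAAASIhA0IRETIQFEVkEAAY23VGnERqkwAAABAAAQAAEkQhJ6vNogK8czMyWUM4piAAAAEAAAAAASQyWJmYhSaEI0QyI0Mkq2IQAjIgAAAAAAI0VnZlaGMhI0VTEVQzjeury4MxAAAAAAADRmVDJZQRI0V2MlRDSv//63QyESEAAAABJEQgBuoyIzJHZFVUNZ39cyMyJFQgAAABESIQOcyUIhAUZlZ2VWq3IAIzSHVBAAAREQASipvaUzMkZlaId3YxABNEq2UyAAERAAFImXWtyWVniFVXmHMAATRIpSMhESMiI1irhjAVrM39ukMRIhAAEjRZMAABI0Q0aIdnYxAAOv//ylQyAAABIzSmAAACRFZmVVVXYyM1nO2WaHZkIAABIzdQAAAjRFZ1RFaJhDWv/XEAAXdSAAASNEIAAAI0RVVlRFiYQ1vccwAAACIQAAASNkIBNEVVVVZmREUxEnqCAAAAAAAAAAEjVDNs3LqYd2ZmVVQhE3hBAAAAEgAAASIkU0Wty7u7qWREVmVDI2dkAAABNRABR2RVM0rLqZmrt0IkeYUyM0R7uWQzWFQ0ZTRUJayniIiZYyNFZkECQyEUnuuHeTEAABRDWspkRXdkIjRUMQETRVIQJauquREAATVWrchlREQhEkRVMiNEapMRElm7uBERI1Zpy4d2VTIQE0RVVEV6zHQiNFeZdiIzRXibuGZmdlQyI0V4dovv+CREZ2RVMyNERFeap0M0ZlVVVEerq8y6YSRFZiATIxREQiNXdjABJFaJhljN7rcwAURDIQAjMjRERBAkMzEAEkasuXe/6lIAE0REEBIzMlREVDESEkQyIjWL3JVrpTIRNEVVMiRDM1VVVEMiE1ZlREQ1raU2hkNEREVVQzRDNFVVVEQyE2d3ZVVCWpVFh1RVVFVVVFUyJFVVVEQzJFZmZVVURmREZlRVVVVVVVVDNA=="/>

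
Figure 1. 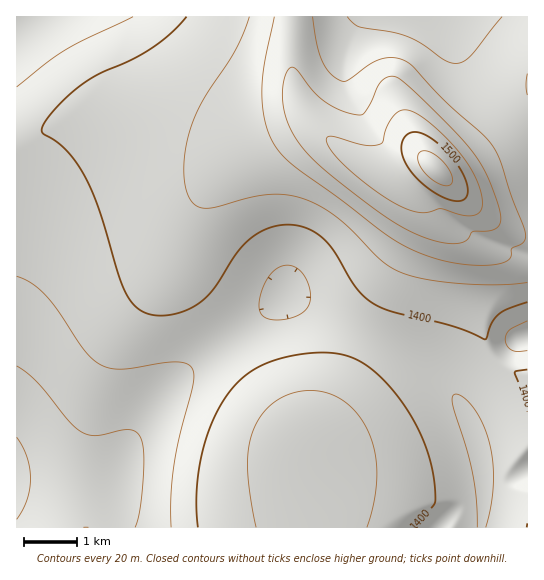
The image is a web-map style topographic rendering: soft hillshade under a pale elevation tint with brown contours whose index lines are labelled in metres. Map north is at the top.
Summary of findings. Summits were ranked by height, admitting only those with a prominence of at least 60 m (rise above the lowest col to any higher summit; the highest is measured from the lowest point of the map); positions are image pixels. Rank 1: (435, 169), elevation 1531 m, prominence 196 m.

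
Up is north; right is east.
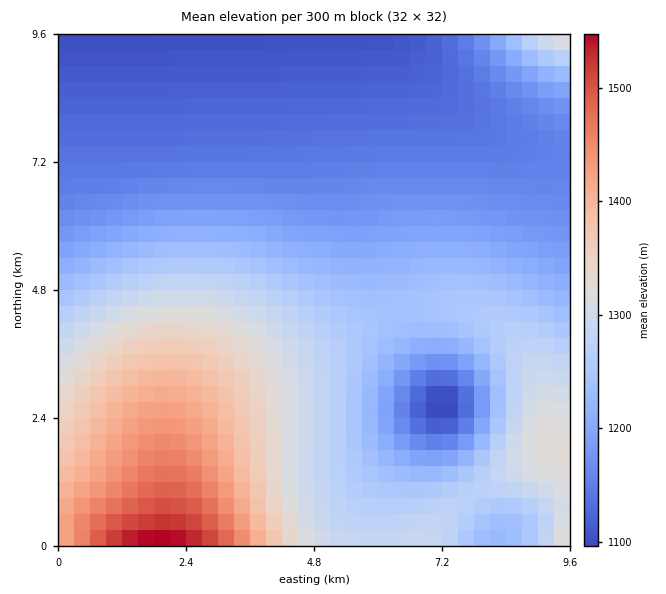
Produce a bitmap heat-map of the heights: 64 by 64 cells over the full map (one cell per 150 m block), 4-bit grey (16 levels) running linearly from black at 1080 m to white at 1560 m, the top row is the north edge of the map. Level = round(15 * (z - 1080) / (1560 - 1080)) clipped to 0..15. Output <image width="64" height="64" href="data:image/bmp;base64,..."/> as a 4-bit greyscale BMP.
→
<image width="64" height="64" href="data:image/bmp;base64,Qk12CAAAAAAAAHYAAAAoAAAAQAAAAEAAAAABAAQAAAAAAAAIAAATCwAAEwsAABAAAAAAAAAAAAAAABEREQAiIiIAMzMzAERERABVVVUAZmZmAHd3dwCIiIgAmZmZAKqqqgC7u7sAzMzMAN3d3QDu7u4A////AKvM3e7v////7u3cy7qpmId3d2ZmZmd3dmZVVVVVVmd4u8zd3u7u7u7u7dzLqpmId3d2ZmZmZmd2ZmVVVVVVZni7zM3d7u7u7u7dzLuqmYh3d2ZmZmZmZmZmZVVVVVVmeLu8zN3d3u7u3d3Mu6mYiHd2ZmZmZmZmZmZmVVVVVmZ3q7vMzd3d3d3d3Mu6qZiHd3ZmZmZmZmZmZmZlVVVmZ3eru7zMzd3d3d3My7qpmId3dmZmZmZmZmZmZmZmZmZnd6q7u8zM3d3d3My7qpmIh3dmZmZmVVVVVmZmZmZmZnd3qqu7vMzM3d3MzLuqmYiHd2ZmZlVVVVVVVWZmZmZ3d3eqqru7zMzMzMzLuqqZiId3ZmZlVVVVVVVVVmZmd3d3iJqqu7vMzMzMzLu6qZmIh3dmZmVVVVREREVVZmd3d4iImqqru7zMzMzMu7qpmYh3d2ZmVVVUREREREVWZnd4iIiZqqq7u8zMzMu7qqmZiHd3ZmZVVUREMzM0RFVmd3iIiJmaqru7vMzMu7uqqZiId3dmZlVVREMzMzM0RWZ3eIiImZqqq7u7u7u7uqqZmIh3d2ZmVVREMyIiIjNFVnd4iIiZmaqru7u7u7u6qpmYiHd3ZmZVVEMzIhESIzRWZ3eIiJmZqqq7u7u7u6qqmZiId3dmZlVUQzIhEREiNFZnd4iHiZmaqqu7u7u6qqmZmIh3d2ZmVVRDMiEQARI0VWd3d3eImZqqqru7u6qqqZmYiHd3ZmZVVEMyIRABEjRFZnd3d4iZmaqqqqqqqqqpmYiId3dmZlVUQzIhEAESNEVmd3d3iImZmqqqqqqqqpmZiIh3d2ZmVVRDMiERERI0VWZ3d3eIiJmZqqqqqqqpmZmIiHd3ZmZVVEQzIhERIzRVZnd3d3iImZmaqqqqqpmZmIiId3dmZlVVRDMyIiIjRFVmd3d2eIiJmZmZqqqZmZmYiId3d2ZmVVVEQzMyMzNFVmZnd2Z3iIiJmZmZmZmZmYiIh3d2ZmZVVVREQzMzREVWZmZmZnd4iIiZmZmZmZmIiIh3d3ZmZlVVVUREREREVVZmZmZmd3eIiIiZmZmZmIiIh3d3ZmZmVVVVVERERFVVZmZmZmZnd3eIiIiIiIiIiIh3d3ZmZmZVVVVVVVVVVVVmZmZmVWZ3d3iIiIiIiIiIh3d3dmZmZVVVVVVVVVVVVmZmZmVVZmZ3d3eIiIiIiId3d3ZmZmZVVVVVVVVVVVVWZmZVVVVmZmd3d3d3d3d3d3d3ZmZmZVVVVVVVVVVVVVVVVVVVVVVmZmd3d3d3d3d3d2ZmZmVVVVVVVVVVVVVVVVVVVVVUVVZmZmZ3d3d3d3dmZmZmVVVVVVVVVVVVVVVVVVVVVERVVVZmZmZmZmZmZmZmZlVVVVVVVVVVVVVVVVVVVVREREVVVVVmZmZmZmZmZmZVVVVVVVREVVVVVVVVVVVUREREREVVVVVWZmZmZmZVVVVVVVRERERERFVVVVVVREREREREREVVVVVVVVVVVVVVVVVERERERERERERERERERERERERERERVVVVVVVVVVVVUREREREREREREREREREREREMzM0REREREVVVVVVVUREREREREREREREREREREREQzMzMzM0RERERERERERERERERERERERERERERERERDMzMzMzMzMzRERERERERERERERDMzMzMzMzRERERDMzMzMzMzMzMzMzM0REREREREQzMzMzMzMzMzMzMzMzMzMzMzMzMzMzMzMzMzMzMzMzMzMzMzMzMzMzMzMzMzMzMzMzMzMyIzMzMzMzMzMzMzMzMzMzMzMzMzMzMzMzMzMzMzMzMzIiIiMzMzMzMzMzMzMzMzMzMzMzMzMzMzMzMzMzMzMzMiIiIiIiMzMzMzMzMzMzIiIiMzMzMzMzMzMzMzMyIiIiIiIiIiIiIiIiIiIiIiIiIiIiIiIjMzMzIiIiIiIiIiIiIiIiIiIiIiIiIiIiIiIiIiIiIiIiIiIiIiIiIiIiIiIiIiIiIiIiIiIiIiIiIiIiIiIiIiIiIiIiIiIiIiIiIiIiIiIiIiIiIiIiIiIiIiIiIiIiIiIiIiIiIiIiIiIiIiIiIiIiIiIiIiIiIiIiIiIiIiIiIiIiIiIiIiIiIiIiIiIiIiIiIiIiIiIiIiIiIiIiIiIiIiIiIiIiIiIiIiIiIiIiIiIiIiIiIiIiIiIiIiIiIiIiIiIiIiIiIiIiIiIiIiIiIiIiIiIiIiIiIiIiIiIiIiIiIiIiIiIiMREREREREREREREREiIiIiIiIiIiIiIiIiIiIiIiIjMxEREREREREREREREREREREREREiIiIiIiIiIiIiIjMzERERERERERERERERERERERERERERERESIiIiIiIzMzMREREREREREREREREREREREREREREREREiIiIiIzMzMxERERERERERERERERERERERERERERERERIiIiIzMzREEREREREREREREREREREREREREREREREREiIiIzM0REQRERERERERERERERERERERERERERERERESIiIzM0RFVRERERERERERERERERERERERERERERERERIiIjM0RVVWEREREREREREREREREREREREREREREREREiIjM0RVZmYRERERERERERERERERERERERERERERERESIjM0RVZndxERERERERERERERERERERERERERERERESIiM0RVZneI"/>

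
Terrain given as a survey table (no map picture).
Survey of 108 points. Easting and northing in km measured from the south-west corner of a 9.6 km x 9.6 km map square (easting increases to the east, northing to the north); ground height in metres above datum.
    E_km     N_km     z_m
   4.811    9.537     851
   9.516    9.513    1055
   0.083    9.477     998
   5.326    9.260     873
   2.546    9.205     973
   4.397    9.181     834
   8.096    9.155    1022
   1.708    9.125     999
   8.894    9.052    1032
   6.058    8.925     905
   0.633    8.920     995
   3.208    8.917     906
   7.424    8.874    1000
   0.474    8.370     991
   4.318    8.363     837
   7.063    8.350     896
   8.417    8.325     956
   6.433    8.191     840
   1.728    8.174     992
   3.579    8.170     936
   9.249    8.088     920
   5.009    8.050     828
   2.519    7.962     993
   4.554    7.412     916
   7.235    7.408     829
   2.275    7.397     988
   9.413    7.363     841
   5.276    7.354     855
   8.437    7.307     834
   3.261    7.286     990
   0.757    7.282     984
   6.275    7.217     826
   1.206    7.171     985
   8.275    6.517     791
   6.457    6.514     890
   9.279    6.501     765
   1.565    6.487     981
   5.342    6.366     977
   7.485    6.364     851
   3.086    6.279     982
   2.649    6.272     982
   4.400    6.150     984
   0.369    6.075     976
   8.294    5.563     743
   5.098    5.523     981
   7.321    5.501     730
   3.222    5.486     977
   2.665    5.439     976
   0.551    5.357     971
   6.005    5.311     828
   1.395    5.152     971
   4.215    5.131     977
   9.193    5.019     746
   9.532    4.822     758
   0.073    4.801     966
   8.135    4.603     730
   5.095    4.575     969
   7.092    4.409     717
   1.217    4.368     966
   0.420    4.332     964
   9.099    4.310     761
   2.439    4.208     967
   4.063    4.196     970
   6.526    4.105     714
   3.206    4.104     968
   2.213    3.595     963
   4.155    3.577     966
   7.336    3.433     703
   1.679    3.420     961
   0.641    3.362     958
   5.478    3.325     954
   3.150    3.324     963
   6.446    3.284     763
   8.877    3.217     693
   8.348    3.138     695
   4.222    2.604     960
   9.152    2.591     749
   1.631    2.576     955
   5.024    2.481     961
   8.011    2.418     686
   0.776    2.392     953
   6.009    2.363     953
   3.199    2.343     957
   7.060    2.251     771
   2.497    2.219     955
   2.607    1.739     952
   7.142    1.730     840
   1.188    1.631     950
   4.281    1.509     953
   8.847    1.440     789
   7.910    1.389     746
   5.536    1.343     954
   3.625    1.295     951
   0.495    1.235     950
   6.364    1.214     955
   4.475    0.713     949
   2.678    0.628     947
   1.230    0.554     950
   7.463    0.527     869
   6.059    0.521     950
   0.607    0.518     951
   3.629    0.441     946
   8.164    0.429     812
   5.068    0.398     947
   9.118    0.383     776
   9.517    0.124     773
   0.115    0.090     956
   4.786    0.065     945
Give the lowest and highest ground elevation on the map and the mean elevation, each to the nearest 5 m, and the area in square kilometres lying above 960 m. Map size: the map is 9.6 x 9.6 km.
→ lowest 675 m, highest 1060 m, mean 905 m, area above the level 34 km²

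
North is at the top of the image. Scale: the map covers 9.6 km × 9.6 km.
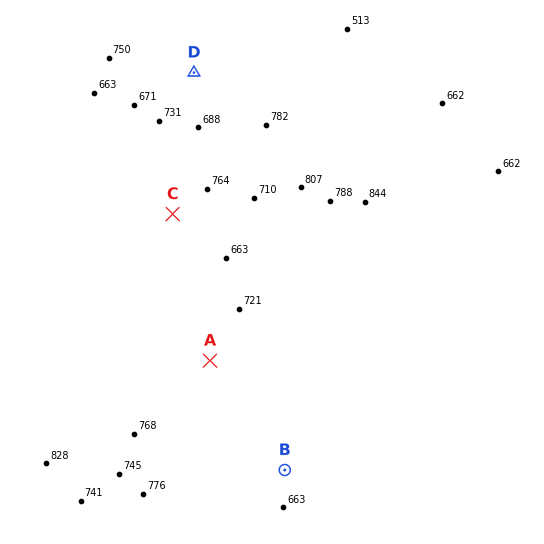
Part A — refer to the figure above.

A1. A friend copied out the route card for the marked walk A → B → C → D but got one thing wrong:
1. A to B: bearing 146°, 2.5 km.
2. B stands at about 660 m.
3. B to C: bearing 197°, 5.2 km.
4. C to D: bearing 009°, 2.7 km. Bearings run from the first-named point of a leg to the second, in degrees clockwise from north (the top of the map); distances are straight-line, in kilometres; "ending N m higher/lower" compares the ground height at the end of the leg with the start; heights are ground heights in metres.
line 3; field bearing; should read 336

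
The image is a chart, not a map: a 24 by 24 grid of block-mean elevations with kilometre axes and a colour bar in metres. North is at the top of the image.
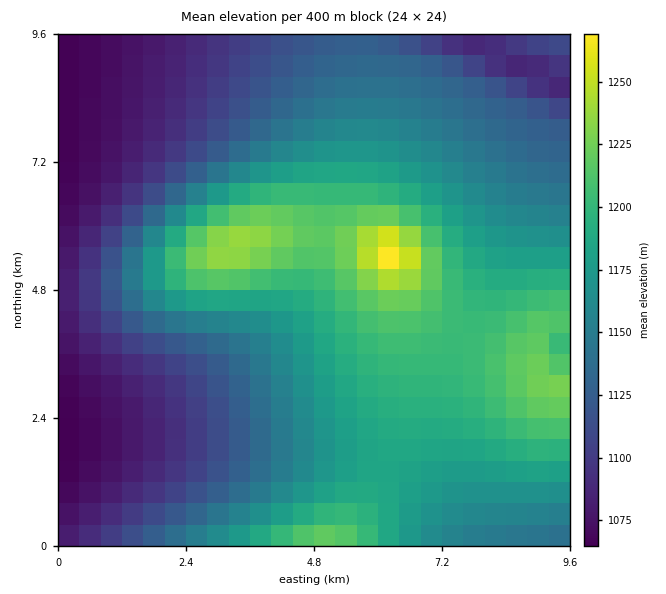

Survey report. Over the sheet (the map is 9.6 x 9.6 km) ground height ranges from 1065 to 1275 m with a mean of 1150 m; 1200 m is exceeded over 17.2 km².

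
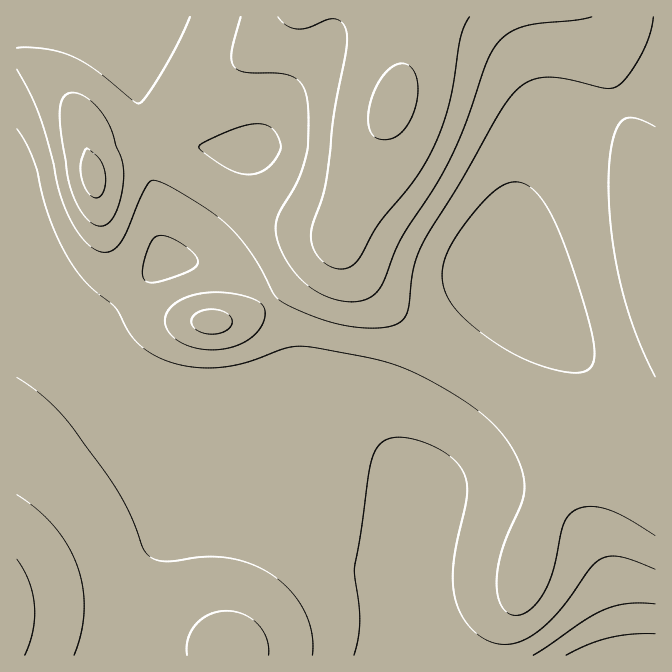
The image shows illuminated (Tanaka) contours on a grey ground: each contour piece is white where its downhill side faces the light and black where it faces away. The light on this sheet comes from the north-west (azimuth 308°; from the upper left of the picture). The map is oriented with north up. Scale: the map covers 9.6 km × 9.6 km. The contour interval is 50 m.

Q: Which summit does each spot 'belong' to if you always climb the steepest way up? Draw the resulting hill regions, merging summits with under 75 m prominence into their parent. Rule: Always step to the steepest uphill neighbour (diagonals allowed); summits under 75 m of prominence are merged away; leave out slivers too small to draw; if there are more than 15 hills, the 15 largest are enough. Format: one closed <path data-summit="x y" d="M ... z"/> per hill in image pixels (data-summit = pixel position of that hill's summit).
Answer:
<path data-summit="394 102" d="M655 16l-542 1 8 10 5 11 17 82 10 20 9 8 74 0-7 7-13 25-35 53-12 24-65 61-16 8-12-1 32 36 20 15 29 15 43 13 45 7 27 7 28 11 80 27 34 20 15 17 0 17-6 27-5 37 0 40 6 40 3 2 229-1z"/><path data-summit="17 615" d="M17 239l-1 416 409 1-7-42 0-40 5-37 6-27-1-20-14-14-16-10-34-17-104-35-80-15-23-8-29-15-20-15-25-28-42-55z"/><path data-summit="94 175" d="M112 16l-96 1 0 221 37 57 18 23 9 8 8 0 16-8 65-61 12-24 35-53 13-25 7-7-74 0-9-8-10-20-17-82-5-11z"/>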